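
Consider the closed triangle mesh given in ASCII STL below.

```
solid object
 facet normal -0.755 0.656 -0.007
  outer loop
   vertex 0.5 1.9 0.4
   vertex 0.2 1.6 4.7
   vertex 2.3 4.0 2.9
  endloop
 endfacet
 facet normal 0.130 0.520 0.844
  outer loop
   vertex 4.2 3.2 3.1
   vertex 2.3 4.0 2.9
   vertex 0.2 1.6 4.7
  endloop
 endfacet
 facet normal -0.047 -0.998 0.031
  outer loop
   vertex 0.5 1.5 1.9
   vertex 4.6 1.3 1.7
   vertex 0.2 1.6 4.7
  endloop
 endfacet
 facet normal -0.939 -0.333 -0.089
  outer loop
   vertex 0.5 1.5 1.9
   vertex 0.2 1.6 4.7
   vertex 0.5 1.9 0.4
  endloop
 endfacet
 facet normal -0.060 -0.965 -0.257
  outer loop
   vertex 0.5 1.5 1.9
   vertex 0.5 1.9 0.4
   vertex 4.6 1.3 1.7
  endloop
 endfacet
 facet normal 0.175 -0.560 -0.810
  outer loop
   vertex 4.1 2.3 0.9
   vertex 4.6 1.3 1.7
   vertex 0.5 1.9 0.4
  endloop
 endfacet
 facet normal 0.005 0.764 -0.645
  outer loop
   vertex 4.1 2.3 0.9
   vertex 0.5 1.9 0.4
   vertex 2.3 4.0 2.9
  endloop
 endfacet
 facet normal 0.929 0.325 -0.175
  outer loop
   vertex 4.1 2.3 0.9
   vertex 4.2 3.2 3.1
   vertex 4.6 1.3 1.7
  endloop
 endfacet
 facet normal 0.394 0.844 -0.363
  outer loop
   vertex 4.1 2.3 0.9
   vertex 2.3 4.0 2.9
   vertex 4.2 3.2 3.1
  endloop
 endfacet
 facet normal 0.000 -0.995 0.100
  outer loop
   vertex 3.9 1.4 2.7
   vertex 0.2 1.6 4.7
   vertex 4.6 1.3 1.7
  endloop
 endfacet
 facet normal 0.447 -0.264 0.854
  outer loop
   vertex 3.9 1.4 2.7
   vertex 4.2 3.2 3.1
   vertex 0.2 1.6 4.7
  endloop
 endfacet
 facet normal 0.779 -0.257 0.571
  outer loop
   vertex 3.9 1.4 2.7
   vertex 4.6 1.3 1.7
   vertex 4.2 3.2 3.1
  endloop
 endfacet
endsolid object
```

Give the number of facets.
12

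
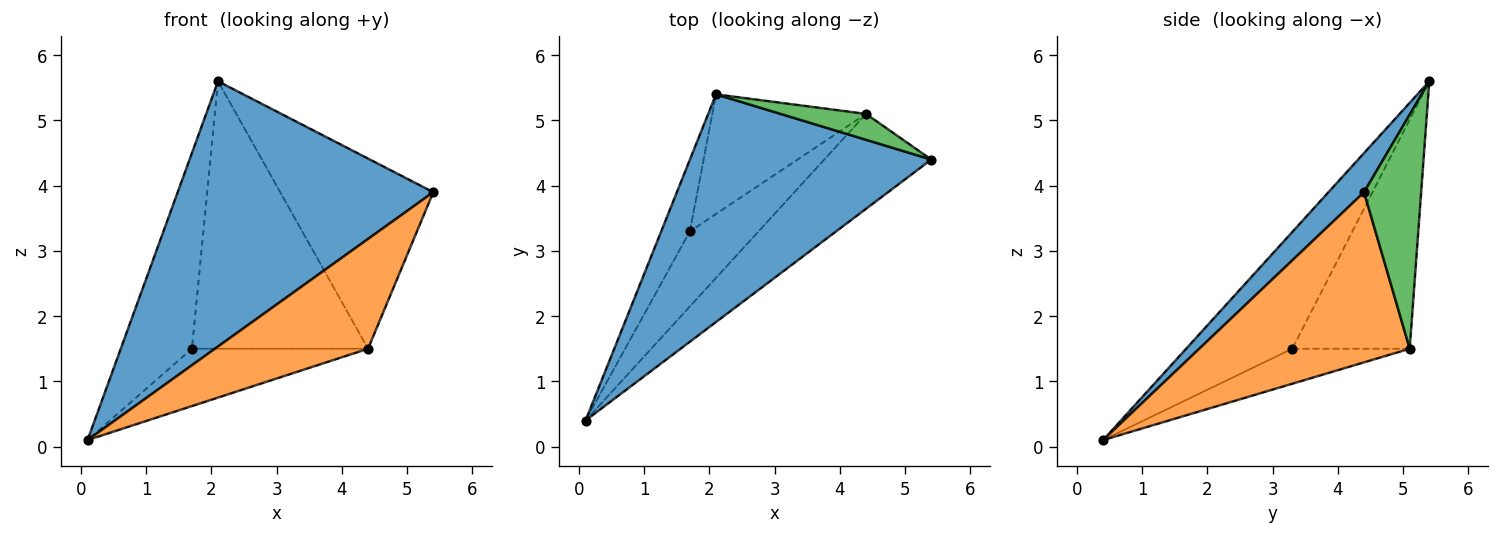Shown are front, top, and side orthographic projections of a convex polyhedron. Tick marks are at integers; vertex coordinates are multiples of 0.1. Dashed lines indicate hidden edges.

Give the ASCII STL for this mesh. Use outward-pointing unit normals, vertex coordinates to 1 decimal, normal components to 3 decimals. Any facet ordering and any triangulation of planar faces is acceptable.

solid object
 facet normal 0.105 -0.755 0.648
  outer loop
   vertex 2.1 5.4 5.6
   vertex 0.1 0.4 0.1
   vertex 5.4 4.4 3.9
  endloop
 endfacet
 facet normal -0.814 0.546 -0.200
  outer loop
   vertex 1.7 3.3 1.5
   vertex 0.1 0.4 0.1
   vertex 2.1 5.4 5.6
  endloop
 endfacet
 facet normal 0.721 -0.524 -0.453
  outer loop
   vertex 4.4 5.1 1.5
   vertex 5.4 4.4 3.9
   vertex 0.1 0.4 0.1
  endloop
 endfacet
 facet normal -0.375 0.563 -0.737
  outer loop
   vertex 4.4 5.1 1.5
   vertex 0.1 0.4 0.1
   vertex 1.7 3.3 1.5
  endloop
 endfacet
 facet normal 0.347 0.929 0.127
  outer loop
   vertex 4.4 5.1 1.5
   vertex 2.1 5.4 5.6
   vertex 5.4 4.4 3.9
  endloop
 endfacet
 facet normal -0.520 0.780 -0.349
  outer loop
   vertex 4.4 5.1 1.5
   vertex 1.7 3.3 1.5
   vertex 2.1 5.4 5.6
  endloop
 endfacet
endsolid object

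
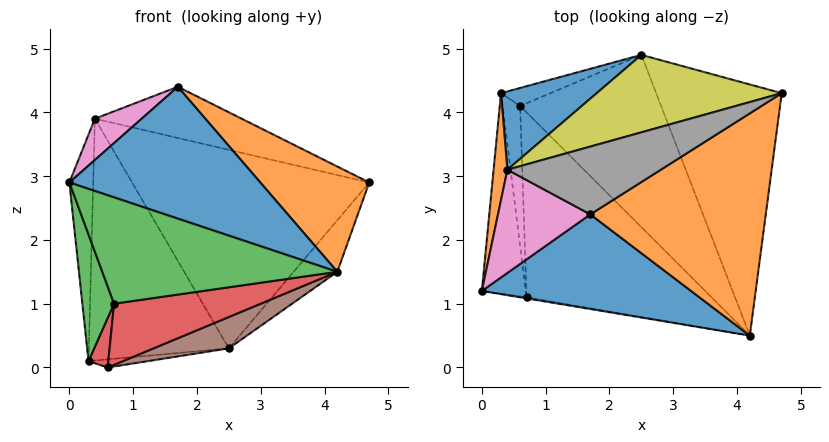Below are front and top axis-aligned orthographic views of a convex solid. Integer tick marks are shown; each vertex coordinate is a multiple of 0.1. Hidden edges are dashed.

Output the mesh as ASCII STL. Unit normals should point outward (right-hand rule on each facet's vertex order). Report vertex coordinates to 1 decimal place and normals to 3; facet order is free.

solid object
 facet normal 0.059 -0.811 0.582
  outer loop
   vertex 1.7 2.4 4.4
   vertex 0.0 1.2 2.9
   vertex 4.2 0.5 1.5
  endloop
 endfacet
 facet normal 0.586 -0.347 0.732
  outer loop
   vertex 1.7 2.4 4.4
   vertex 4.2 0.5 1.5
   vertex 4.7 4.3 2.9
  endloop
 endfacet
 facet normal -0.168 -0.986 -0.010
  outer loop
   vertex 0.7 1.1 1.0
   vertex 4.2 0.5 1.5
   vertex 0.0 1.2 2.9
  endloop
 endfacet
 facet normal 0.082 -0.313 -0.946
  outer loop
   vertex 0.7 1.1 1.0
   vertex 0.6 4.1 0.0
   vertex 4.2 0.5 1.5
  endloop
 endfacet
 facet normal 0.771 0.128 -0.623
  outer loop
   vertex 2.5 4.9 0.3
   vertex 4.7 4.3 2.9
   vertex 4.2 0.5 1.5
  endloop
 endfacet
 facet normal 0.225 -0.175 -0.959
  outer loop
   vertex 2.5 4.9 0.3
   vertex 4.2 0.5 1.5
   vertex 0.6 4.1 0.0
  endloop
 endfacet
 facet normal -0.487 -0.324 0.811
  outer loop
   vertex 0.4 3.1 3.9
   vertex 0.0 1.2 2.9
   vertex 1.7 2.4 4.4
  endloop
 endfacet
 facet normal 0.017 0.602 0.798
  outer loop
   vertex 0.4 3.1 3.9
   vertex 1.7 2.4 4.4
   vertex 4.7 4.3 2.9
  endloop
 endfacet
 facet normal -0.173 0.918 0.358
  outer loop
   vertex 0.4 3.1 3.9
   vertex 4.7 4.3 2.9
   vertex 2.5 4.9 0.3
  endloop
 endfacet
 facet normal -0.029 0.411 -0.911
  outer loop
   vertex 0.3 4.3 0.1
   vertex 2.5 4.9 0.3
   vertex 0.6 4.1 0.0
  endloop
 endfacet
 facet normal -0.276 0.914 0.296
  outer loop
   vertex 0.3 4.3 0.1
   vertex 0.4 3.1 3.9
   vertex 2.5 4.9 0.3
  endloop
 endfacet
 facet normal -0.983 0.166 0.078
  outer loop
   vertex 0.3 4.3 0.1
   vertex 0.0 1.2 2.9
   vertex 0.4 3.1 3.9
  endloop
 endfacet
 facet normal -0.921 -0.208 -0.329
  outer loop
   vertex 0.3 4.3 0.1
   vertex 0.7 1.1 1.0
   vertex 0.0 1.2 2.9
  endloop
 endfacet
 facet normal -0.472 -0.293 -0.831
  outer loop
   vertex 0.3 4.3 0.1
   vertex 0.6 4.1 0.0
   vertex 0.7 1.1 1.0
  endloop
 endfacet
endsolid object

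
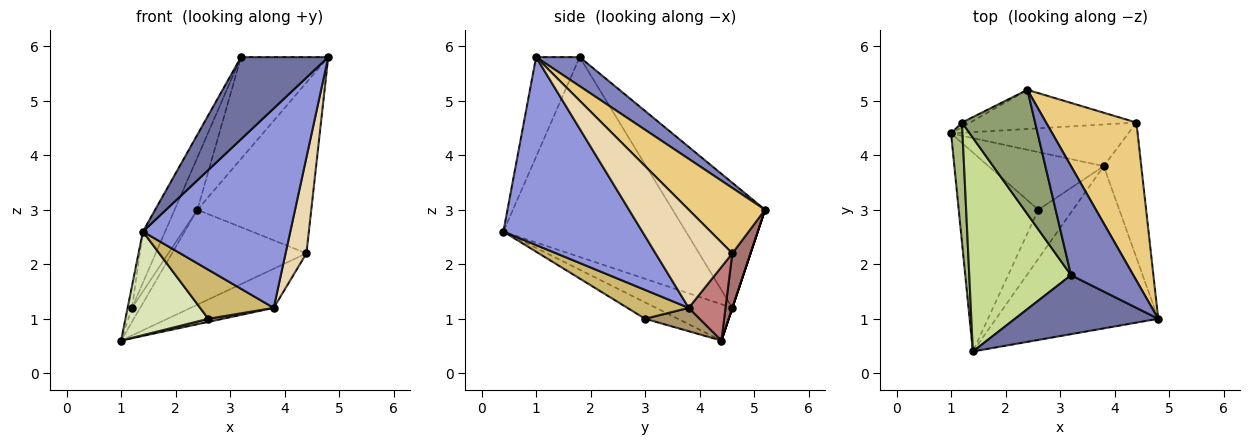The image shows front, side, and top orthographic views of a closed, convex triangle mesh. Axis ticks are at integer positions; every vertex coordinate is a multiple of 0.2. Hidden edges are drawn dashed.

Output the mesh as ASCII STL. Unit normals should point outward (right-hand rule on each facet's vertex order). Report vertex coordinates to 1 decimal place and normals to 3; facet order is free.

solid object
 facet normal -0.376 -0.752 0.541
  outer loop
   vertex 3.2 1.8 5.8
   vertex 1.4 0.4 2.6
   vertex 4.8 1.0 5.8
  endloop
 endfacet
 facet normal 0.323 0.646 0.692
  outer loop
   vertex 2.4 5.2 3.0
   vertex 3.2 1.8 5.8
   vertex 4.8 1.0 5.8
  endloop
 endfacet
 facet normal 0.590 -0.626 -0.509
  outer loop
   vertex 3.8 3.8 1.2
   vertex 4.8 1.0 5.8
   vertex 1.4 0.4 2.6
  endloop
 endfacet
 facet normal 0.000 0.949 -0.316
  outer loop
   vertex 1.2 4.6 1.2
   vertex 2.4 5.2 3.0
   vertex 1.0 4.4 0.6
  endloop
 endfacet
 facet normal -0.844 0.208 0.494
  outer loop
   vertex 1.2 4.6 1.2
   vertex 3.2 1.8 5.8
   vertex 2.4 5.2 3.0
  endloop
 endfacet
 facet normal -0.953 0.054 0.299
  outer loop
   vertex 1.2 4.6 1.2
   vertex 1.0 4.4 0.6
   vertex 1.4 0.4 2.6
  endloop
 endfacet
 facet normal -0.886 0.108 0.451
  outer loop
   vertex 1.2 4.6 1.2
   vertex 1.4 0.4 2.6
   vertex 3.2 1.8 5.8
  endloop
 endfacet
 facet normal -0.179 -0.454 -0.873
  outer loop
   vertex 2.6 3.0 1.0
   vertex 1.4 0.4 2.6
   vertex 1.0 4.4 0.6
  endloop
 endfacet
 facet normal 0.198 -0.053 -0.979
  outer loop
   vertex 2.6 3.0 1.0
   vertex 1.0 4.4 0.6
   vertex 3.8 3.8 1.2
  endloop
 endfacet
 facet normal 0.508 -0.609 -0.609
  outer loop
   vertex 2.6 3.0 1.0
   vertex 3.8 3.8 1.2
   vertex 1.4 0.4 2.6
  endloop
 endfacet
 facet normal 0.441 0.659 0.610
  outer loop
   vertex 4.4 4.6 2.2
   vertex 2.4 5.2 3.0
   vertex 4.8 1.0 5.8
  endloop
 endfacet
 facet normal 0.905 -0.246 -0.346
  outer loop
   vertex 4.4 4.6 2.2
   vertex 4.8 1.0 5.8
   vertex 3.8 3.8 1.2
  endloop
 endfacet
 facet normal 0.124 0.917 -0.378
  outer loop
   vertex 4.4 4.6 2.2
   vertex 1.0 4.4 0.6
   vertex 2.4 5.2 3.0
  endloop
 endfacet
 facet normal 0.290 0.655 -0.698
  outer loop
   vertex 4.4 4.6 2.2
   vertex 3.8 3.8 1.2
   vertex 1.0 4.4 0.6
  endloop
 endfacet
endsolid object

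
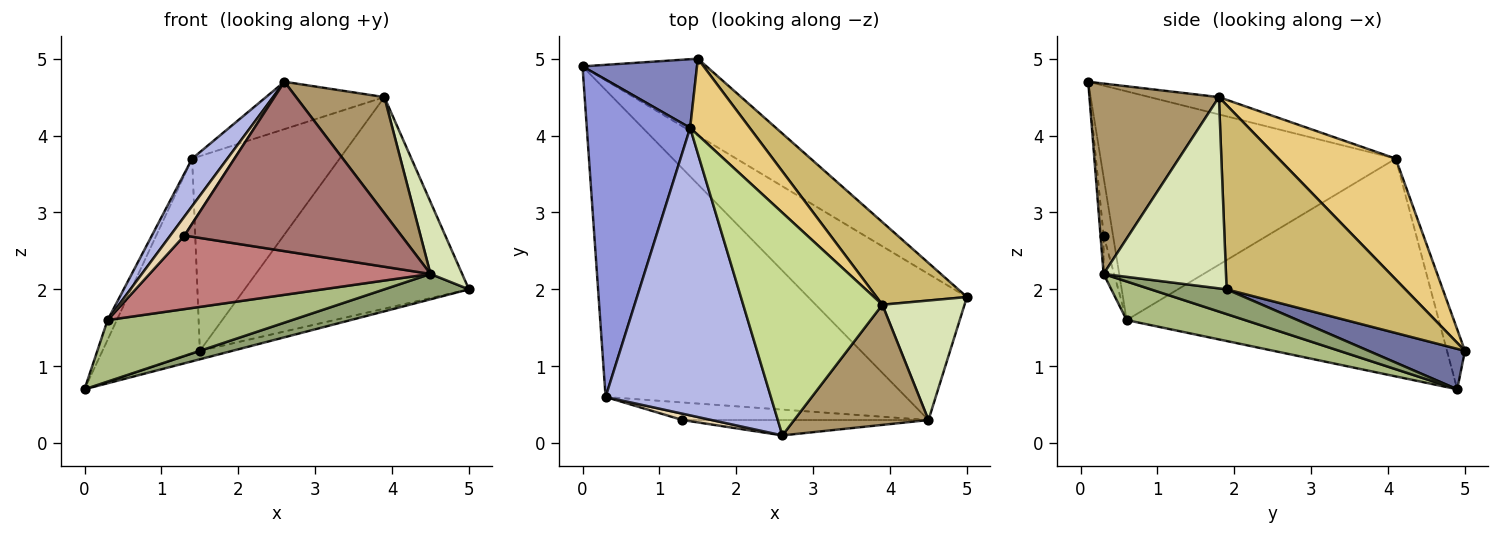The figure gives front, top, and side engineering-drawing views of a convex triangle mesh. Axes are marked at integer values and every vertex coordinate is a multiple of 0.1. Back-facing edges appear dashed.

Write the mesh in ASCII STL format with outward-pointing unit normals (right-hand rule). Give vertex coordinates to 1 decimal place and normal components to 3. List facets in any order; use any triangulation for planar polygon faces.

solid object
 facet normal 0.308 0.104 -0.946
  outer loop
   vertex 1.5 5.0 1.2
   vertex 5.0 1.9 2.0
   vertex 0.0 4.9 0.7
  endloop
 endfacet
 facet normal -0.171 0.929 0.328
  outer loop
   vertex 1.4 4.1 3.7
   vertex 1.5 5.0 1.2
   vertex 0.0 4.9 0.7
  endloop
 endfacet
 facet normal -0.903 0.027 0.429
  outer loop
   vertex 1.4 4.1 3.7
   vertex 0.0 4.9 0.7
   vertex 0.3 0.6 1.6
  endloop
 endfacet
 facet normal -0.807 -0.096 0.583
  outer loop
   vertex 1.4 4.1 3.7
   vertex 0.3 0.6 1.6
   vertex 2.6 0.1 4.7
  endloop
 endfacet
 facet normal 0.152 -0.169 -0.974
  outer loop
   vertex 4.5 0.3 2.2
   vertex 0.0 4.9 0.7
   vertex 5.0 1.9 2.0
  endloop
 endfacet
 facet normal 0.125 -0.195 -0.973
  outer loop
   vertex 4.5 0.3 2.2
   vertex 0.3 0.6 1.6
   vertex 0.0 4.9 0.7
  endloop
 endfacet
 facet normal -0.121 0.207 0.971
  outer loop
   vertex 3.9 1.8 4.5
   vertex 1.4 4.1 3.7
   vertex 2.6 0.1 4.7
  endloop
 endfacet
 facet normal 0.894 -0.231 0.384
  outer loop
   vertex 3.9 1.8 4.5
   vertex 4.5 0.3 2.2
   vertex 5.0 1.9 2.0
  endloop
 endfacet
 facet normal 0.714 -0.487 0.504
  outer loop
   vertex 3.9 1.8 4.5
   vertex 2.6 0.1 4.7
   vertex 4.5 0.3 2.2
  endloop
 endfacet
 facet normal 0.596 0.748 0.292
  outer loop
   vertex 3.9 1.8 4.5
   vertex 5.0 1.9 2.0
   vertex 1.5 5.0 1.2
  endloop
 endfacet
 facet normal 0.595 0.748 0.293
  outer loop
   vertex 3.9 1.8 4.5
   vertex 1.5 5.0 1.2
   vertex 1.4 4.1 3.7
  endloop
 endfacet
 facet normal -0.535 -0.802 0.267
  outer loop
   vertex 1.3 0.3 2.7
   vertex 2.6 0.1 4.7
   vertex 0.3 0.6 1.6
  endloop
 endfacet
 facet normal -0.014 -0.996 -0.090
  outer loop
   vertex 1.3 0.3 2.7
   vertex 4.5 0.3 2.2
   vertex 2.6 0.1 4.7
  endloop
 endfacet
 facet normal -0.036 -0.972 -0.232
  outer loop
   vertex 1.3 0.3 2.7
   vertex 0.3 0.6 1.6
   vertex 4.5 0.3 2.2
  endloop
 endfacet
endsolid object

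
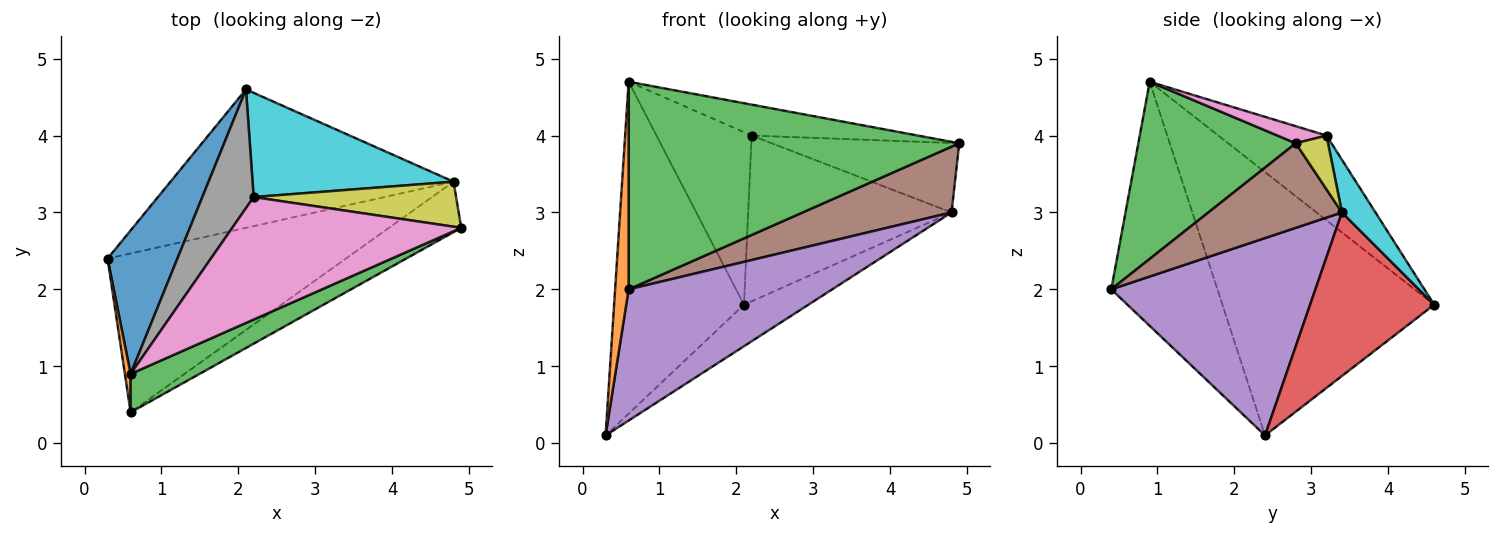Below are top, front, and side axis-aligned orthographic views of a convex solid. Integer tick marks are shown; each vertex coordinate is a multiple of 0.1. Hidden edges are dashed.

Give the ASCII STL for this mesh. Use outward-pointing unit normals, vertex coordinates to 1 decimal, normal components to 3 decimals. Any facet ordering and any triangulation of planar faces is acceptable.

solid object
 facet normal -0.831 0.510 0.221
  outer loop
   vertex 0.6 0.9 4.7
   vertex 2.1 4.6 1.8
   vertex 0.3 2.4 0.1
  endloop
 endfacet
 facet normal -0.992 -0.126 0.023
  outer loop
   vertex 0.6 0.4 2.0
   vertex 0.6 0.9 4.7
   vertex 0.3 2.4 0.1
  endloop
 endfacet
 facet normal 0.424 -0.890 0.165
  outer loop
   vertex 0.6 0.4 2.0
   vertex 4.9 2.8 3.9
   vertex 0.6 0.9 4.7
  endloop
 endfacet
 facet normal 0.484 0.251 -0.838
  outer loop
   vertex 4.8 3.4 3.0
   vertex 0.3 2.4 0.1
   vertex 2.1 4.6 1.8
  endloop
 endfacet
 facet normal 0.538 -0.537 -0.650
  outer loop
   vertex 4.8 3.4 3.0
   vertex 0.6 0.4 2.0
   vertex 0.3 2.4 0.1
  endloop
 endfacet
 facet normal 0.580 -0.647 -0.496
  outer loop
   vertex 4.8 3.4 3.0
   vertex 4.9 2.8 3.9
   vertex 0.6 0.4 2.0
  endloop
 endfacet
 facet normal 0.072 0.244 0.967
  outer loop
   vertex 2.2 3.2 4.0
   vertex 0.6 0.9 4.7
   vertex 4.9 2.8 3.9
  endloop
 endfacet
 facet normal -0.683 0.601 0.414
  outer loop
   vertex 2.2 3.2 4.0
   vertex 2.1 4.6 1.8
   vertex 0.6 0.9 4.7
  endloop
 endfacet
 facet normal 0.143 0.831 0.538
  outer loop
   vertex 2.2 3.2 4.0
   vertex 4.9 2.8 3.9
   vertex 4.8 3.4 3.0
  endloop
 endfacet
 facet normal 0.138 0.838 0.527
  outer loop
   vertex 2.2 3.2 4.0
   vertex 4.8 3.4 3.0
   vertex 2.1 4.6 1.8
  endloop
 endfacet
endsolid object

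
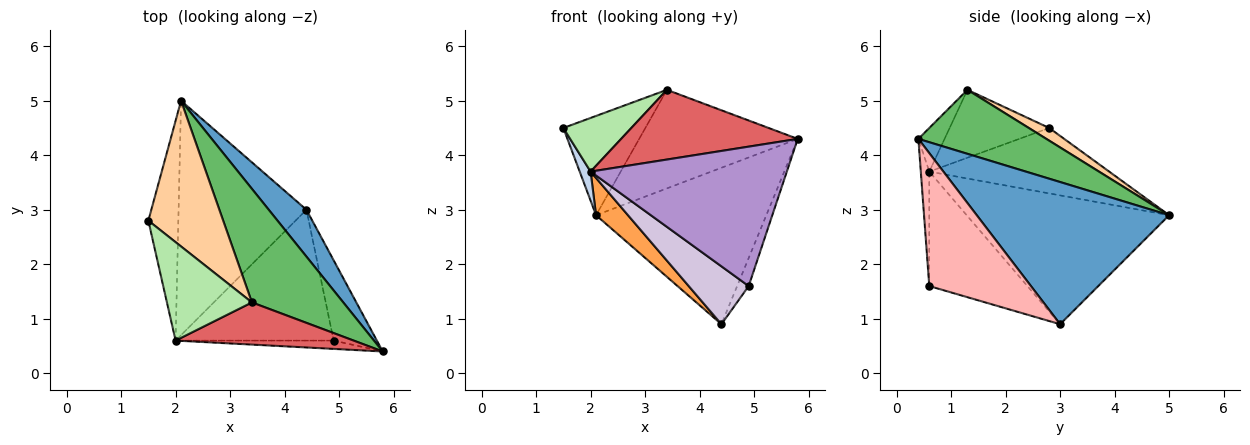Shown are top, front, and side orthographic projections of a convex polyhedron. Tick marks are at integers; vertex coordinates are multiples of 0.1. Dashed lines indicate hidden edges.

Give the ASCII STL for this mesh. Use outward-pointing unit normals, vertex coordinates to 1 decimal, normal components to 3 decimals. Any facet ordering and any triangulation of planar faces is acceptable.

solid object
 facet normal 0.735 0.650 0.195
  outer loop
   vertex 4.4 3.0 0.9
   vertex 2.1 5.0 2.9
   vertex 5.8 0.4 4.3
  endloop
 endfacet
 facet normal -0.908 -0.055 -0.416
  outer loop
   vertex 2.0 0.6 3.7
   vertex 1.5 2.8 4.5
   vertex 2.1 5.0 2.9
  endloop
 endfacet
 facet normal -0.705 -0.111 -0.700
  outer loop
   vertex 2.0 0.6 3.7
   vertex 2.1 5.0 2.9
   vertex 4.4 3.0 0.9
  endloop
 endfacet
 facet normal 0.139 0.558 0.819
  outer loop
   vertex 3.4 1.3 5.2
   vertex 2.1 5.0 2.9
   vertex 1.5 2.8 4.5
  endloop
 endfacet
 facet normal 0.468 0.579 0.668
  outer loop
   vertex 3.4 1.3 5.2
   vertex 5.8 0.4 4.3
   vertex 2.1 5.0 2.9
  endloop
 endfacet
 facet normal -0.574 -0.392 0.719
  outer loop
   vertex 3.4 1.3 5.2
   vertex 1.5 2.8 4.5
   vertex 2.0 0.6 3.7
  endloop
 endfacet
 facet normal -0.126 -0.849 0.513
  outer loop
   vertex 3.4 1.3 5.2
   vertex 2.0 0.6 3.7
   vertex 5.8 0.4 4.3
  endloop
 endfacet
 facet normal 0.946 0.107 -0.307
  outer loop
   vertex 4.9 0.6 1.6
   vertex 4.4 3.0 0.9
   vertex 5.8 0.4 4.3
  endloop
 endfacet
 facet normal -0.043 -0.997 -0.060
  outer loop
   vertex 4.9 0.6 1.6
   vertex 5.8 0.4 4.3
   vertex 2.0 0.6 3.7
  endloop
 endfacet
 facet normal -0.552 -0.337 -0.762
  outer loop
   vertex 4.9 0.6 1.6
   vertex 2.0 0.6 3.7
   vertex 4.4 3.0 0.9
  endloop
 endfacet
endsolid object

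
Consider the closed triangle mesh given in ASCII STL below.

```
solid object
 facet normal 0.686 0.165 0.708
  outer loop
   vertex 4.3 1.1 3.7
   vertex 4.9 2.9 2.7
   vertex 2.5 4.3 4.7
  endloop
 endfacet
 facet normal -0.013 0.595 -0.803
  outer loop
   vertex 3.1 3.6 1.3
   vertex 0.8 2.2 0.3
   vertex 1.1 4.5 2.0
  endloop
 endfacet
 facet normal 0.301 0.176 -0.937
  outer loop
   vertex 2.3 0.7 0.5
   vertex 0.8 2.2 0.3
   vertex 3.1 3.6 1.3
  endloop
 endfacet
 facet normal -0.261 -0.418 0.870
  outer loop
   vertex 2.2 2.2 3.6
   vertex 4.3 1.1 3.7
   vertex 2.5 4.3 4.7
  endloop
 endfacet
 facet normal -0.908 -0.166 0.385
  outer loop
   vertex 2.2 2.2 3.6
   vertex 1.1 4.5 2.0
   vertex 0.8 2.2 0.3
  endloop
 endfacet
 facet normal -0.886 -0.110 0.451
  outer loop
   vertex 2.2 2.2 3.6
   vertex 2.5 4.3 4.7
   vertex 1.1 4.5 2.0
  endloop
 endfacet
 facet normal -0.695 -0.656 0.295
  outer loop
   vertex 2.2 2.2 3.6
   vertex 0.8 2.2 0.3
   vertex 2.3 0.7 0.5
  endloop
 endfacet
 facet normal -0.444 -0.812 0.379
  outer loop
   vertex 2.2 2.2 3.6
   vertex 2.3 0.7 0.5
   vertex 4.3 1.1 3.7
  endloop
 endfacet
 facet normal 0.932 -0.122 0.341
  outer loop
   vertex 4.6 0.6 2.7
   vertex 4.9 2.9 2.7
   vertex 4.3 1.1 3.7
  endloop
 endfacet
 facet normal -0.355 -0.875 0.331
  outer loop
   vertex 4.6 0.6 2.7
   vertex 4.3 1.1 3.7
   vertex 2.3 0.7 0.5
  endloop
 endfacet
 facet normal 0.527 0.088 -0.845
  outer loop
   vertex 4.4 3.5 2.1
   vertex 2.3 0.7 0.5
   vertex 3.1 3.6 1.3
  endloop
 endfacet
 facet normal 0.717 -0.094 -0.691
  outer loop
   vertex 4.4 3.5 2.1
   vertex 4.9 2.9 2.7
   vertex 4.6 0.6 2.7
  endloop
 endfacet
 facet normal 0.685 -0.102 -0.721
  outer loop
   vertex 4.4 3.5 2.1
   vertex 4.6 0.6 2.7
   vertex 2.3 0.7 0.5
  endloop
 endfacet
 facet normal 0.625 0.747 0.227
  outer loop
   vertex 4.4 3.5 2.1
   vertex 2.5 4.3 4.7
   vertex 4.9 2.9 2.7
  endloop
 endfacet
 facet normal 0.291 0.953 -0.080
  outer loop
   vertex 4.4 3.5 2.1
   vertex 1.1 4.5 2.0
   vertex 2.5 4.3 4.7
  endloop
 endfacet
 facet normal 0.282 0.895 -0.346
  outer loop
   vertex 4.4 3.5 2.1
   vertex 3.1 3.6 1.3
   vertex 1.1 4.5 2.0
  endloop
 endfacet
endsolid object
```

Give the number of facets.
16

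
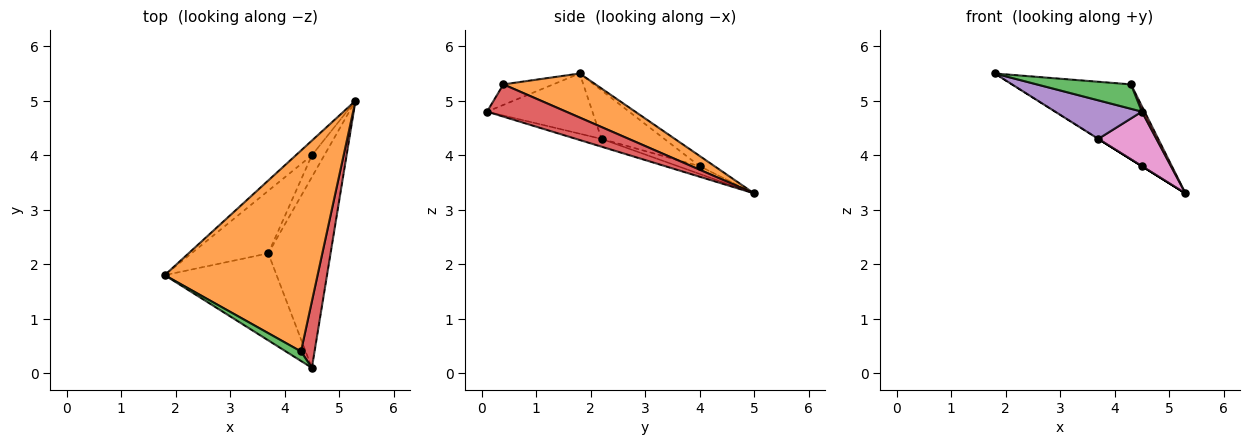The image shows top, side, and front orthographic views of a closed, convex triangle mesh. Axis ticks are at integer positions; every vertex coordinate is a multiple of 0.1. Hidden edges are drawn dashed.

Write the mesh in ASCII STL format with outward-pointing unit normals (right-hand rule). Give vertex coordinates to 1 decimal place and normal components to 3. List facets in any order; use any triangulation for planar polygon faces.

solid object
 facet normal -0.538 0.009 -0.843
  outer loop
   vertex 4.5 4.0 3.8
   vertex 1.8 1.8 5.5
   vertex 5.3 5.0 3.3
  endloop
 endfacet
 facet normal 0.261 0.337 0.905
  outer loop
   vertex 4.3 0.4 5.3
   vertex 5.3 5.0 3.3
   vertex 1.8 1.8 5.5
  endloop
 endfacet
 facet normal -0.442 -0.836 0.325
  outer loop
   vertex 4.3 0.4 5.3
   vertex 1.8 1.8 5.5
   vertex 4.5 0.1 4.8
  endloop
 endfacet
 facet normal 0.921 -0.032 0.388
  outer loop
   vertex 4.3 0.4 5.3
   vertex 4.5 0.1 4.8
   vertex 5.3 5.0 3.3
  endloop
 endfacet
 facet normal -0.442 -0.364 -0.820
  outer loop
   vertex 3.7 2.2 4.3
   vertex 4.5 0.1 4.8
   vertex 1.8 1.8 5.5
  endloop
 endfacet
 facet normal -0.534 0.003 -0.845
  outer loop
   vertex 3.7 2.2 4.3
   vertex 1.8 1.8 5.5
   vertex 4.5 4.0 3.8
  endloop
 endfacet
 facet normal -0.119 -0.273 -0.955
  outer loop
   vertex 3.7 2.2 4.3
   vertex 5.3 5.0 3.3
   vertex 4.5 0.1 4.8
  endloop
 endfacet
 facet normal -0.530 0.000 -0.848
  outer loop
   vertex 3.7 2.2 4.3
   vertex 4.5 4.0 3.8
   vertex 5.3 5.0 3.3
  endloop
 endfacet
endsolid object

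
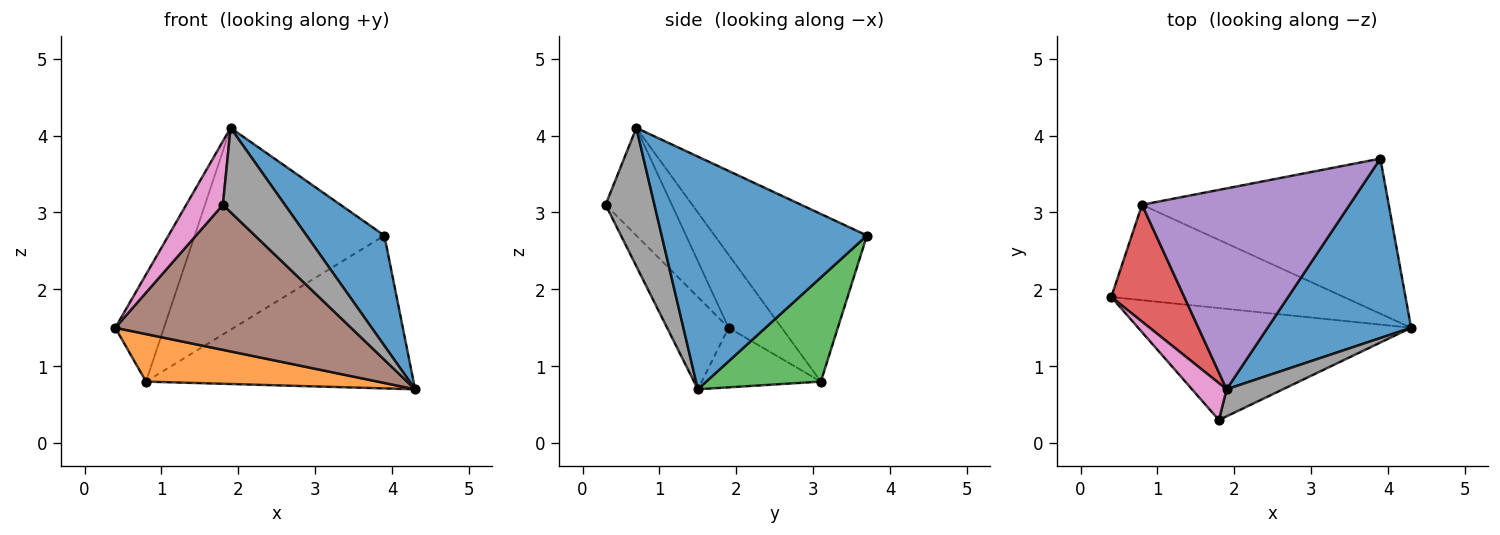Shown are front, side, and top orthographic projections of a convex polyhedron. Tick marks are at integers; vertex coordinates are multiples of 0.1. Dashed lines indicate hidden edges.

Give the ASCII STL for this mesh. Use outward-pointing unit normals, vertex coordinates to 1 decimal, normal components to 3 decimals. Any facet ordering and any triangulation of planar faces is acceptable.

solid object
 facet normal 0.810 -0.307 0.500
  outer loop
   vertex 1.9 0.7 4.1
   vertex 4.3 1.5 0.7
   vertex 3.9 3.7 2.7
  endloop
 endfacet
 facet normal -0.224 -0.434 -0.873
  outer loop
   vertex 0.8 3.1 0.8
   vertex 4.3 1.5 0.7
   vertex 0.4 1.9 1.5
  endloop
 endfacet
 facet normal 0.288 0.672 -0.682
  outer loop
   vertex 0.8 3.1 0.8
   vertex 3.9 3.7 2.7
   vertex 4.3 1.5 0.7
  endloop
 endfacet
 facet normal -0.593 0.544 0.593
  outer loop
   vertex 0.8 3.1 0.8
   vertex 0.4 1.9 1.5
   vertex 1.9 0.7 4.1
  endloop
 endfacet
 facet normal -0.495 0.616 0.613
  outer loop
   vertex 0.8 3.1 0.8
   vertex 1.9 0.7 4.1
   vertex 3.9 3.7 2.7
  endloop
 endfacet
 facet normal -0.202 -0.775 -0.598
  outer loop
   vertex 1.8 0.3 3.1
   vertex 0.4 1.9 1.5
   vertex 4.3 1.5 0.7
  endloop
 endfacet
 facet normal -0.842 -0.466 0.271
  outer loop
   vertex 1.8 0.3 3.1
   vertex 1.9 0.7 4.1
   vertex 0.4 1.9 1.5
  endloop
 endfacet
 facet normal 0.600 -0.761 0.245
  outer loop
   vertex 1.8 0.3 3.1
   vertex 4.3 1.5 0.7
   vertex 1.9 0.7 4.1
  endloop
 endfacet
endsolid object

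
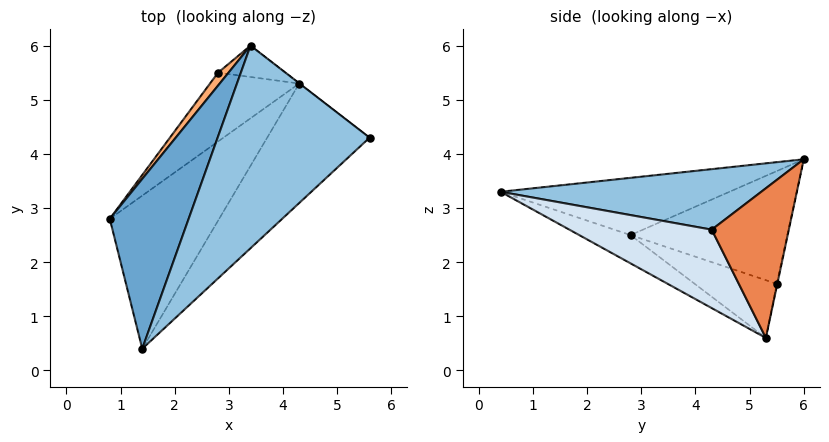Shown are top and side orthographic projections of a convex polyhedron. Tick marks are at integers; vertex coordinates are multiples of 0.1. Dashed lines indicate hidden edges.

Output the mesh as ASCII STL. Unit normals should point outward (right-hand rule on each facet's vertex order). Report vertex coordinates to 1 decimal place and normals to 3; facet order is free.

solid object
 facet normal -0.583 0.122 0.803
  outer loop
   vertex 3.4 6.0 3.9
   vertex 0.8 2.8 2.5
   vertex 1.4 0.4 3.3
  endloop
 endfacet
 facet normal 0.360 -0.226 0.905
  outer loop
   vertex 3.4 6.0 3.9
   vertex 1.4 0.4 3.3
   vertex 5.6 4.3 2.6
  endloop
 endfacet
 facet normal -0.234 -0.360 -0.903
  outer loop
   vertex 4.3 5.3 0.6
   vertex 1.4 0.4 3.3
   vertex 0.8 2.8 2.5
  endloop
 endfacet
 facet normal 0.475 -0.623 -0.621
  outer loop
   vertex 4.3 5.3 0.6
   vertex 5.6 4.3 2.6
   vertex 1.4 0.4 3.3
  endloop
 endfacet
 facet normal 0.611 0.792 -0.001
  outer loop
   vertex 4.3 5.3 0.6
   vertex 3.4 6.0 3.9
   vertex 5.6 4.3 2.6
  endloop
 endfacet
 facet normal -0.790 0.609 0.073
  outer loop
   vertex 2.8 5.5 1.6
   vertex 0.8 2.8 2.5
   vertex 3.4 6.0 3.9
  endloop
 endfacet
 facet normal -0.539 0.122 -0.833
  outer loop
   vertex 2.8 5.5 1.6
   vertex 4.3 5.3 0.6
   vertex 0.8 2.8 2.5
  endloop
 endfacet
 facet normal -0.010 0.978 -0.210
  outer loop
   vertex 2.8 5.5 1.6
   vertex 3.4 6.0 3.9
   vertex 4.3 5.3 0.6
  endloop
 endfacet
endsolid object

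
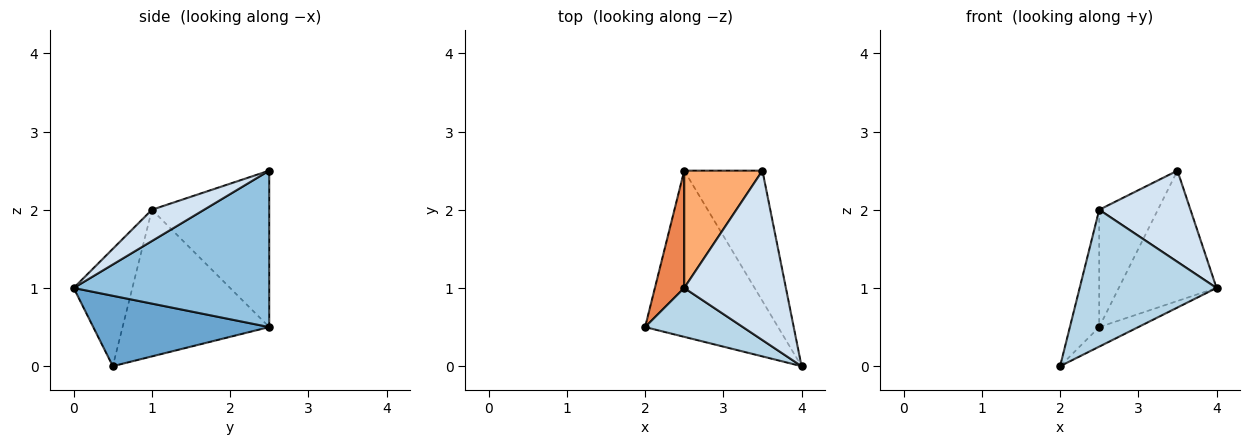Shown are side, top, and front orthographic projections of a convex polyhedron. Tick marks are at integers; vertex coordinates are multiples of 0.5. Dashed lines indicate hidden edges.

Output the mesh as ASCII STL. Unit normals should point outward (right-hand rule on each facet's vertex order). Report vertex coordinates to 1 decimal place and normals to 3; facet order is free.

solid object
 facet normal 0.465 0.103 -0.879
  outer loop
   vertex 2.5 2.5 0.5
   vertex 4.0 0.0 1.0
   vertex 2.0 0.5 0.0
  endloop
 endfacet
 facet normal 0.816 0.408 -0.408
  outer loop
   vertex 2.5 2.5 0.5
   vertex 3.5 2.5 2.5
   vertex 4.0 0.0 1.0
  endloop
 endfacet
 facet normal -0.374 -0.873 0.312
  outer loop
   vertex 2.5 1.0 2.0
   vertex 2.0 0.5 0.0
   vertex 4.0 0.0 1.0
  endloop
 endfacet
 facet normal 0.261 -0.458 0.850
  outer loop
   vertex 2.5 1.0 2.0
   vertex 4.0 0.0 1.0
   vertex 3.5 2.5 2.5
  endloop
 endfacet
 facet normal -0.962 0.192 0.192
  outer loop
   vertex 2.5 1.0 2.0
   vertex 2.5 2.5 0.5
   vertex 2.0 0.5 0.0
  endloop
 endfacet
 facet normal -0.816 0.408 0.408
  outer loop
   vertex 2.5 1.0 2.0
   vertex 3.5 2.5 2.5
   vertex 2.5 2.5 0.5
  endloop
 endfacet
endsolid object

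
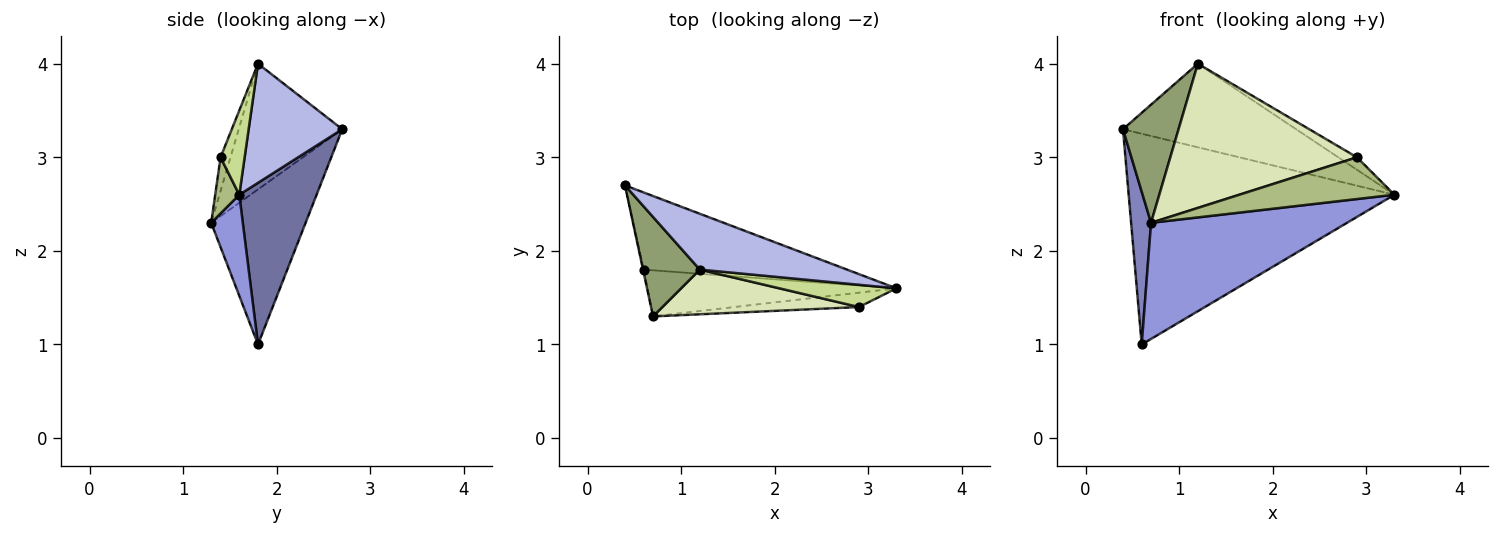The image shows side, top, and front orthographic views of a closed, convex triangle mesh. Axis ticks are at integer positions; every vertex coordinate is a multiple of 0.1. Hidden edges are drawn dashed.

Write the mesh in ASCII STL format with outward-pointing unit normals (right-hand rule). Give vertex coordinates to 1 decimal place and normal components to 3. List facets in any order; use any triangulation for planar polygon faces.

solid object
 facet normal 0.264 0.906 -0.332
  outer loop
   vertex 0.6 1.8 1.0
   vertex 0.4 2.7 3.3
   vertex 3.3 1.6 2.6
  endloop
 endfacet
 facet normal -0.978 -0.207 -0.004
  outer loop
   vertex 0.6 1.8 1.0
   vertex 0.7 1.3 2.3
   vertex 0.4 2.7 3.3
  endloop
 endfacet
 facet normal 0.148 -0.919 -0.365
  outer loop
   vertex 0.6 1.8 1.0
   vertex 3.3 1.6 2.6
   vertex 0.7 1.3 2.3
  endloop
 endfacet
 facet normal 0.410 0.758 0.507
  outer loop
   vertex 1.2 1.8 4.0
   vertex 3.3 1.6 2.6
   vertex 0.4 2.7 3.3
  endloop
 endfacet
 facet normal -0.818 -0.440 0.370
  outer loop
   vertex 1.2 1.8 4.0
   vertex 0.4 2.7 3.3
   vertex 0.7 1.3 2.3
  endloop
 endfacet
 facet normal 0.145 -0.935 -0.323
  outer loop
   vertex 2.9 1.4 3.0
   vertex 0.7 1.3 2.3
   vertex 3.3 1.6 2.6
  endloop
 endfacet
 facet normal 0.532 0.414 0.739
  outer loop
   vertex 2.9 1.4 3.0
   vertex 3.3 1.6 2.6
   vertex 1.2 1.8 4.0
  endloop
 endfacet
 facet normal -0.051 -0.954 0.295
  outer loop
   vertex 2.9 1.4 3.0
   vertex 1.2 1.8 4.0
   vertex 0.7 1.3 2.3
  endloop
 endfacet
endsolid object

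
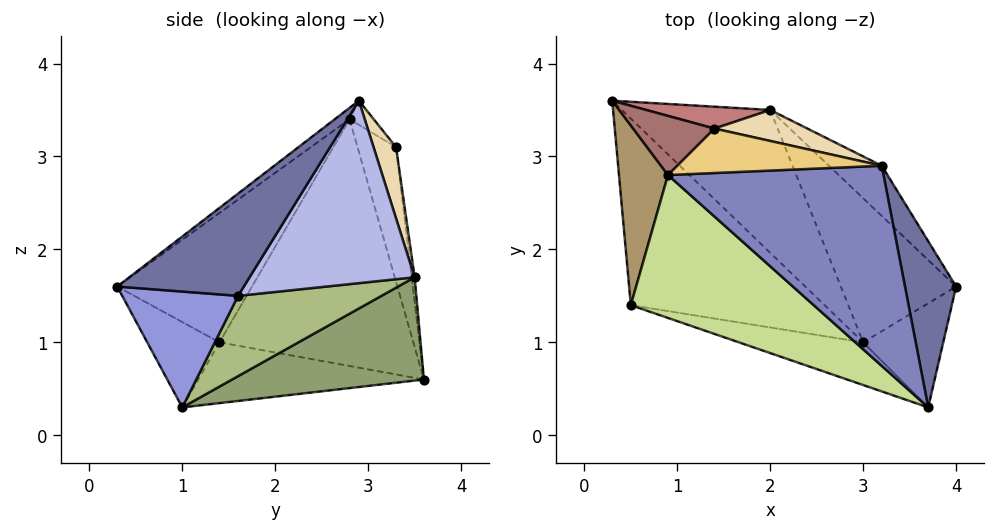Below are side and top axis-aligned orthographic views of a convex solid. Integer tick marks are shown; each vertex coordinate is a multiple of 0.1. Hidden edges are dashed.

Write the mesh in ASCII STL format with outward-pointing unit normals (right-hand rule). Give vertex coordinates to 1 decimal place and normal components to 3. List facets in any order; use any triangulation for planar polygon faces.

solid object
 facet normal 0.881 -0.170 0.441
  outer loop
   vertex 3.2 2.9 3.6
   vertex 3.7 0.3 1.6
   vertex 4.0 1.6 1.5
  endloop
 endfacet
 facet normal -0.042 -0.614 0.788
  outer loop
   vertex 0.9 2.8 3.4
   vertex 3.7 0.3 1.6
   vertex 3.2 2.9 3.6
  endloop
 endfacet
 facet normal 0.801 -0.227 -0.554
  outer loop
   vertex 3.0 1.0 0.3
   vertex 4.0 1.6 1.5
   vertex 3.7 0.3 1.6
  endloop
 endfacet
 facet normal 0.666 0.721 -0.193
  outer loop
   vertex 2.0 3.5 1.7
   vertex 3.2 2.9 3.6
   vertex 4.0 1.6 1.5
  endloop
 endfacet
 facet normal 0.471 0.567 -0.676
  outer loop
   vertex 2.0 3.5 1.7
   vertex 3.0 1.0 0.3
   vertex 0.3 3.6 0.6
  endloop
 endfacet
 facet normal 0.471 0.567 -0.676
  outer loop
   vertex 2.0 3.5 1.7
   vertex 4.0 1.6 1.5
   vertex 3.0 1.0 0.3
  endloop
 endfacet
 facet normal -0.363 -0.777 0.514
  outer loop
   vertex 0.5 1.4 1.0
   vertex 3.7 0.3 1.6
   vertex 0.9 2.8 3.4
  endloop
 endfacet
 facet normal -0.244 -0.903 -0.355
  outer loop
   vertex 0.5 1.4 1.0
   vertex 3.0 1.0 0.3
   vertex 3.7 0.3 1.6
  endloop
 endfacet
 facet normal -0.979 -0.054 0.195
  outer loop
   vertex 0.5 1.4 1.0
   vertex 0.9 2.8 3.4
   vertex 0.3 3.6 0.6
  endloop
 endfacet
 facet normal -0.293 -0.197 -0.936
  outer loop
   vertex 0.5 1.4 1.0
   vertex 0.3 3.6 0.6
   vertex 3.0 1.0 0.3
  endloop
 endfacet
 facet normal -0.096 0.581 0.809
  outer loop
   vertex 1.4 3.3 3.1
   vertex 0.9 2.8 3.4
   vertex 3.2 2.9 3.6
  endloop
 endfacet
 facet normal 0.158 0.966 0.206
  outer loop
   vertex 1.4 3.3 3.1
   vertex 3.2 2.9 3.6
   vertex 2.0 3.5 1.7
  endloop
 endfacet
 facet normal -0.557 0.759 0.336
  outer loop
   vertex 1.4 3.3 3.1
   vertex 0.3 3.6 0.6
   vertex 0.9 2.8 3.4
  endloop
 endfacet
 facet normal -0.026 0.991 0.130
  outer loop
   vertex 1.4 3.3 3.1
   vertex 2.0 3.5 1.7
   vertex 0.3 3.6 0.6
  endloop
 endfacet
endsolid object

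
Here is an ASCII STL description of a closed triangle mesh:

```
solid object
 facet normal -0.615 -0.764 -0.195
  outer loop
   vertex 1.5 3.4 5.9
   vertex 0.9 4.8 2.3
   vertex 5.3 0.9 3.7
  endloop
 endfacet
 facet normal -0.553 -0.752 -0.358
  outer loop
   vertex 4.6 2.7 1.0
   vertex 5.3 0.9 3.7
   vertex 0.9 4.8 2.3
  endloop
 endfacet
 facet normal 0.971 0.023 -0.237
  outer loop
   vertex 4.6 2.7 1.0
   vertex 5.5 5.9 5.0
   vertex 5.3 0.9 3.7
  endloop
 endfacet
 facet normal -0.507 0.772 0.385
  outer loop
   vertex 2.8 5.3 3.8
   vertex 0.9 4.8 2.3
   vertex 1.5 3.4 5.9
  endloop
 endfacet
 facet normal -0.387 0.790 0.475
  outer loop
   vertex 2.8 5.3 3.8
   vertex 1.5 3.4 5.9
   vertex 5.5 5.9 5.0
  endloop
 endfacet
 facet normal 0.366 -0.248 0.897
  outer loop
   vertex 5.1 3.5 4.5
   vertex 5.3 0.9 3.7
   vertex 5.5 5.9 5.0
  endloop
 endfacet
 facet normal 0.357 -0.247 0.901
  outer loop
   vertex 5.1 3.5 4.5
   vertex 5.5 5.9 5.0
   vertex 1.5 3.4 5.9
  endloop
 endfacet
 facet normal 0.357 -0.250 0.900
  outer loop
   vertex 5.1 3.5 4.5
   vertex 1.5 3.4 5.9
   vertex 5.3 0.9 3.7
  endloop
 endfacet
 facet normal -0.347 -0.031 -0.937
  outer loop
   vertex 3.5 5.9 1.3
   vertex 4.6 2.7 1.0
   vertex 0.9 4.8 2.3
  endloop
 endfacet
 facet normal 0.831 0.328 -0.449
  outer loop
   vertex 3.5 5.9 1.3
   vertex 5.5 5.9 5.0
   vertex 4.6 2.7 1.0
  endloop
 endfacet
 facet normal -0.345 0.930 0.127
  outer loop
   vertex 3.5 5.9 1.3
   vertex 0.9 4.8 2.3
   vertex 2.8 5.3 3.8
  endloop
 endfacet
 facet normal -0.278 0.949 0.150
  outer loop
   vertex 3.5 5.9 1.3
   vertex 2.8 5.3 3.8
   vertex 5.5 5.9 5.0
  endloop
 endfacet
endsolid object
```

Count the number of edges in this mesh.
18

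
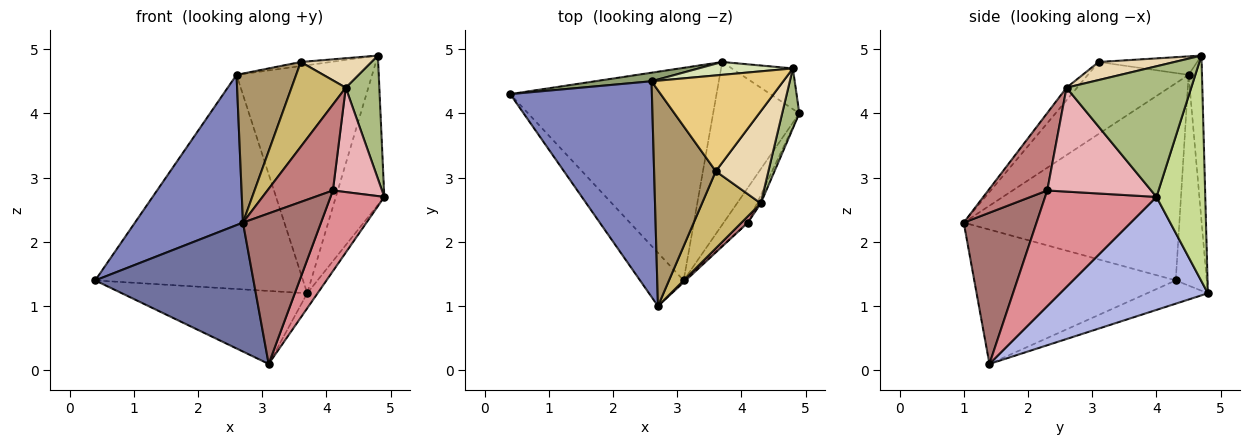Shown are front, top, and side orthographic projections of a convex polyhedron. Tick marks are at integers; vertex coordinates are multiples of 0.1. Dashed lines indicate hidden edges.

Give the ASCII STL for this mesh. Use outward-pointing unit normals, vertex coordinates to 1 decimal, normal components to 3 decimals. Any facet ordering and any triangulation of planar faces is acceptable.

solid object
 facet normal -0.762 -0.599 -0.247
  outer loop
   vertex 3.1 1.4 0.1
   vertex 2.7 1.0 2.3
   vertex 0.4 4.3 1.4
  endloop
 endfacet
 facet normal -0.752 -0.377 0.541
  outer loop
   vertex 2.6 4.5 4.6
   vertex 0.4 4.3 1.4
   vertex 2.7 1.0 2.3
  endloop
 endfacet
 facet normal -0.106 0.323 -0.940
  outer loop
   vertex 3.7 4.8 1.2
   vertex 3.1 1.4 0.1
   vertex 0.4 4.3 1.4
  endloop
 endfacet
 facet normal 0.794 0.056 -0.605
  outer loop
   vertex 3.7 4.8 1.2
   vertex 4.9 4.0 2.7
   vertex 3.1 1.4 0.1
  endloop
 endfacet
 facet normal -0.147 0.988 0.040
  outer loop
   vertex 3.7 4.8 1.2
   vertex 0.4 4.3 1.4
   vertex 2.6 4.5 4.6
  endloop
 endfacet
 facet normal 0.958 -0.258 0.126
  outer loop
   vertex 4.8 4.7 4.9
   vertex 4.3 2.6 4.4
   vertex 4.9 4.0 2.7
  endloop
 endfacet
 facet normal 0.697 0.692 -0.188
  outer loop
   vertex 4.8 4.7 4.9
   vertex 4.9 4.0 2.7
   vertex 3.7 4.8 1.2
  endloop
 endfacet
 facet normal -0.098 0.994 0.056
  outer loop
   vertex 4.8 4.7 4.9
   vertex 3.7 4.8 1.2
   vertex 2.6 4.5 4.6
  endloop
 endfacet
 facet normal -0.693 -0.410 0.594
  outer loop
   vertex 3.6 3.1 4.8
   vertex 2.6 4.5 4.6
   vertex 2.7 1.0 2.3
  endloop
 endfacet
 facet normal -0.142 -0.732 0.666
  outer loop
   vertex 3.6 3.1 4.8
   vertex 2.7 1.0 2.3
   vertex 4.3 2.6 4.4
  endloop
 endfacet
 facet normal -0.139 0.042 0.989
  outer loop
   vertex 3.6 3.1 4.8
   vertex 4.8 4.7 4.9
   vertex 2.6 4.5 4.6
  endloop
 endfacet
 facet normal 0.311 -0.290 0.905
  outer loop
   vertex 3.6 3.1 4.8
   vertex 4.3 2.6 4.4
   vertex 4.8 4.7 4.9
  endloop
 endfacet
 facet normal 0.682 -0.731 -0.009
  outer loop
   vertex 4.1 2.3 2.8
   vertex 2.7 1.0 2.3
   vertex 3.1 1.4 0.1
  endloop
 endfacet
 facet normal 0.669 -0.741 0.055
  outer loop
   vertex 4.1 2.3 2.8
   vertex 4.3 2.6 4.4
   vertex 2.7 1.0 2.3
  endloop
 endfacet
 facet normal 0.885 -0.427 -0.185
  outer loop
   vertex 4.1 2.3 2.8
   vertex 3.1 1.4 0.1
   vertex 4.9 4.0 2.7
  endloop
 endfacet
 facet normal 0.904 -0.427 -0.033
  outer loop
   vertex 4.1 2.3 2.8
   vertex 4.9 4.0 2.7
   vertex 4.3 2.6 4.4
  endloop
 endfacet
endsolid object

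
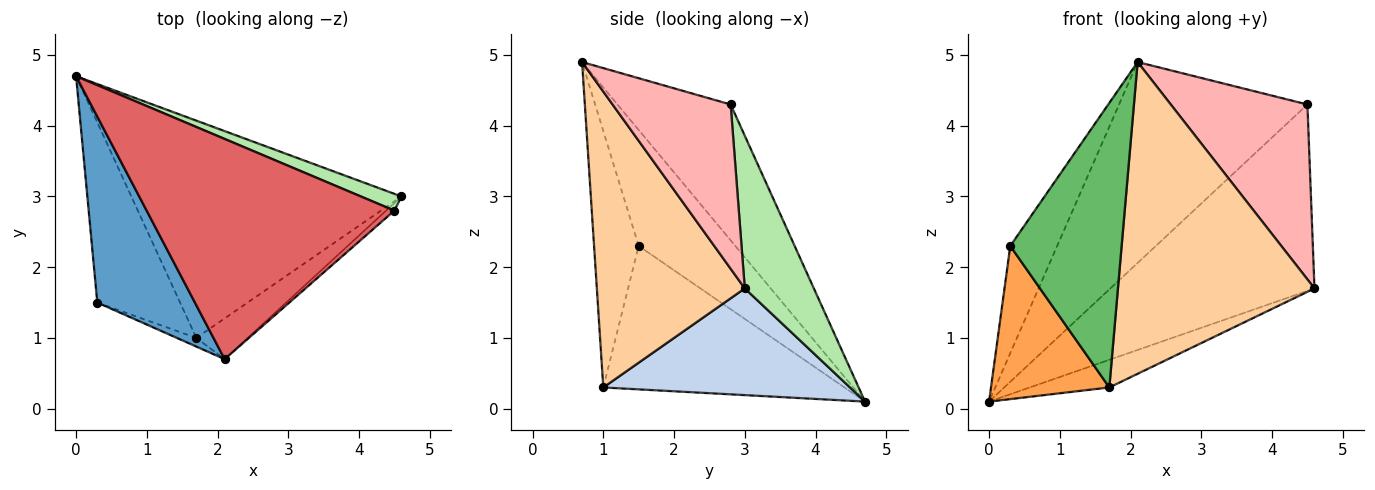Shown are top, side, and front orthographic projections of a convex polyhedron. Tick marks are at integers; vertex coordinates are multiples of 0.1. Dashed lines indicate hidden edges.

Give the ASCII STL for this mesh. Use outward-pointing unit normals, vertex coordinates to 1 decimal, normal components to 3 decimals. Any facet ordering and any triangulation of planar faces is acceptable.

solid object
 facet normal -0.717 0.348 0.604
  outer loop
   vertex 0.3 1.5 2.3
   vertex 2.1 0.7 4.9
   vertex 0.0 4.7 0.1
  endloop
 endfacet
 facet normal 0.365 0.118 -0.924
  outer loop
   vertex 1.7 1.0 0.3
   vertex 0.0 4.7 0.1
   vertex 4.6 3.0 1.7
  endloop
 endfacet
 facet normal -0.797 -0.391 -0.460
  outer loop
   vertex 1.7 1.0 0.3
   vertex 0.3 1.5 2.3
   vertex 0.0 4.7 0.1
  endloop
 endfacet
 facet normal 0.598 -0.795 -0.104
  outer loop
   vertex 1.7 1.0 0.3
   vertex 4.6 3.0 1.7
   vertex 2.1 0.7 4.9
  endloop
 endfacet
 facet normal -0.372 -0.928 -0.028
  outer loop
   vertex 1.7 1.0 0.3
   vertex 2.1 0.7 4.9
   vertex 0.3 1.5 2.3
  endloop
 endfacet
 facet normal 0.319 0.944 0.085
  outer loop
   vertex 4.5 2.8 4.3
   vertex 4.6 3.0 1.7
   vertex 0.0 4.7 0.1
  endloop
 endfacet
 facet normal -0.375 0.625 0.685
  outer loop
   vertex 4.5 2.8 4.3
   vertex 0.0 4.7 0.1
   vertex 2.1 0.7 4.9
  endloop
 endfacet
 facet normal 0.653 -0.756 -0.033
  outer loop
   vertex 4.5 2.8 4.3
   vertex 2.1 0.7 4.9
   vertex 4.6 3.0 1.7
  endloop
 endfacet
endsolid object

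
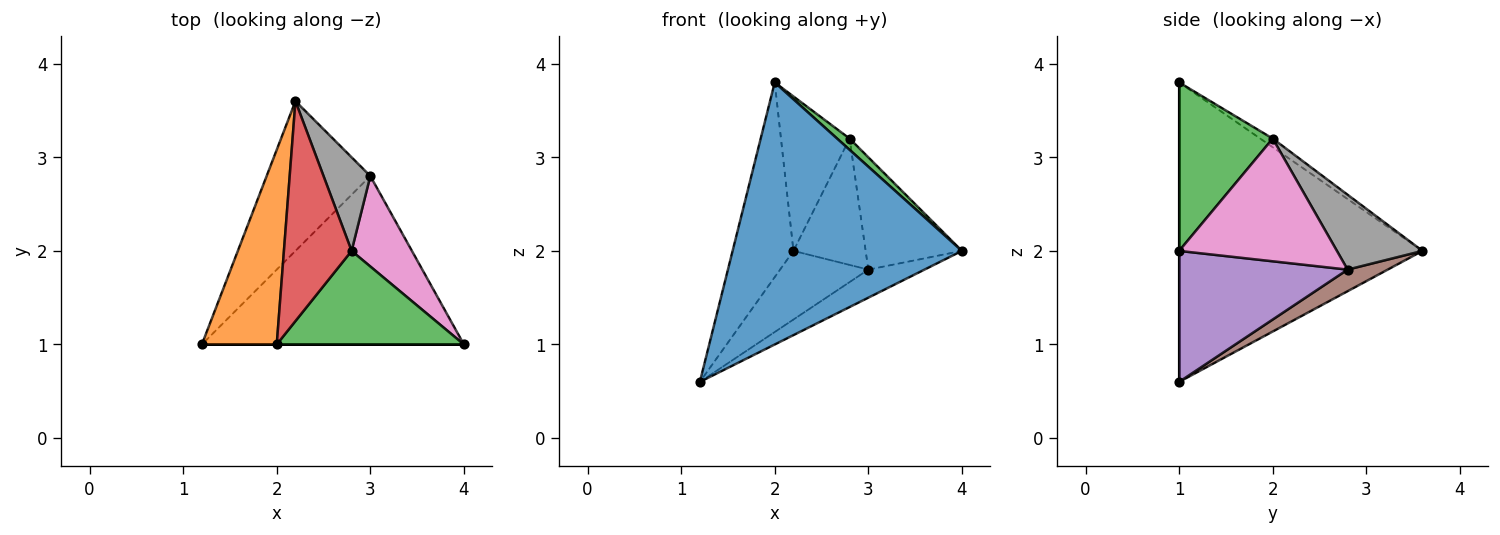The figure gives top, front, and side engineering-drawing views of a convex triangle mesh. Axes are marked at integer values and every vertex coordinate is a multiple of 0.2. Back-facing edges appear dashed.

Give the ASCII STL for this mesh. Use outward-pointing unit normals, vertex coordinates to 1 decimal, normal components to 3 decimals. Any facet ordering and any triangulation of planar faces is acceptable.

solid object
 facet normal 0.000 -1.000 0.000
  outer loop
   vertex 2.0 1.0 3.8
   vertex 1.2 1.0 0.6
   vertex 4.0 1.0 2.0
  endloop
 endfacet
 facet normal -0.943 0.236 0.236
  outer loop
   vertex 2.0 1.0 3.8
   vertex 2.2 3.6 2.0
   vertex 1.2 1.0 0.6
  endloop
 endfacet
 facet normal 0.666 -0.089 0.740
  outer loop
   vertex 2.8 2.0 3.2
   vertex 2.0 1.0 3.8
   vertex 4.0 1.0 2.0
  endloop
 endfacet
 facet normal -0.104 0.572 0.814
  outer loop
   vertex 2.8 2.0 3.2
   vertex 2.2 3.6 2.0
   vertex 2.0 1.0 3.8
  endloop
 endfacet
 facet normal 0.442 0.147 -0.885
  outer loop
   vertex 3.0 2.8 1.8
   vertex 4.0 1.0 2.0
   vertex 1.2 1.0 0.6
  endloop
 endfacet
 facet normal 0.186 0.409 -0.893
  outer loop
   vertex 3.0 2.8 1.8
   vertex 1.2 1.0 0.6
   vertex 2.2 3.6 2.0
  endloop
 endfacet
 facet normal 0.787 0.480 0.387
  outer loop
   vertex 3.0 2.8 1.8
   vertex 2.8 2.0 3.2
   vertex 4.0 1.0 2.0
  endloop
 endfacet
 facet normal 0.690 0.582 0.431
  outer loop
   vertex 3.0 2.8 1.8
   vertex 2.2 3.6 2.0
   vertex 2.8 2.0 3.2
  endloop
 endfacet
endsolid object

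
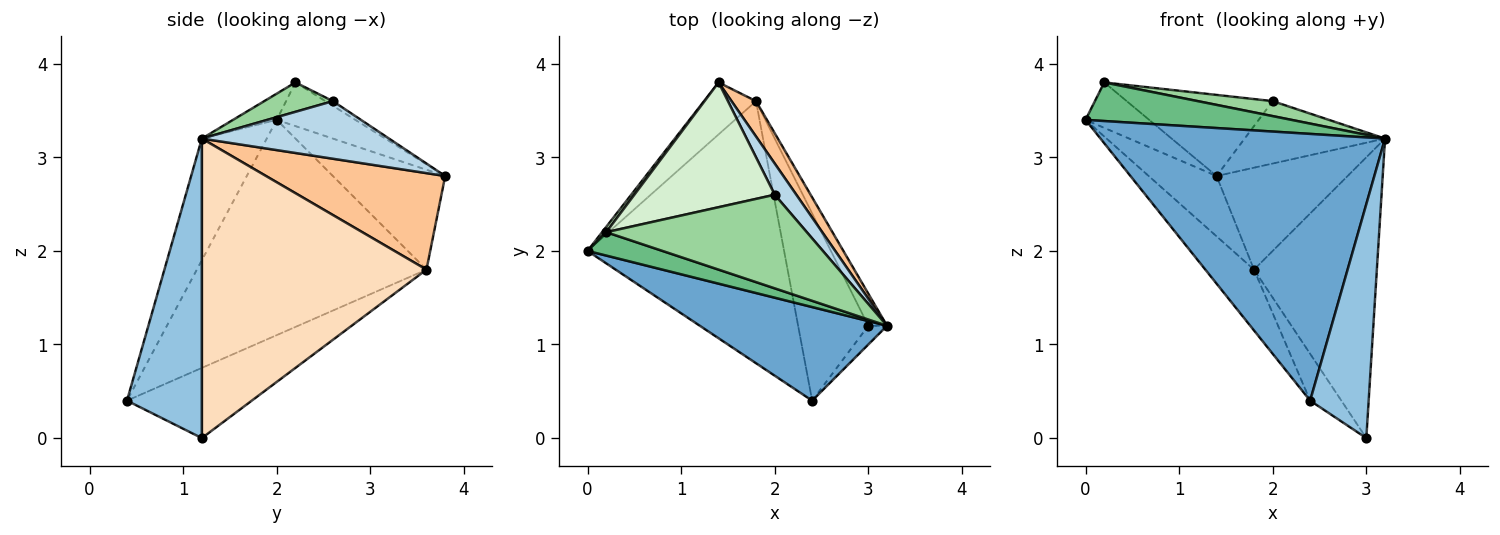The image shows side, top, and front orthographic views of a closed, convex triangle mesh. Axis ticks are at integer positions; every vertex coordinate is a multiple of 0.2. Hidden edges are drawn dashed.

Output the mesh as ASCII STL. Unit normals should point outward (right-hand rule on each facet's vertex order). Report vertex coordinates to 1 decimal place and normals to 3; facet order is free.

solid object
 facet normal -0.210 -0.922 0.324
  outer loop
   vertex 2.4 0.4 0.4
   vertex 3.2 1.2 3.2
   vertex 0.0 2.0 3.4
  endloop
 endfacet
 facet normal 0.787 -0.615 -0.049
  outer loop
   vertex 2.4 0.4 0.4
   vertex 3.0 1.2 0.0
   vertex 3.2 1.2 3.2
  endloop
 endfacet
 facet normal 0.766 0.575 0.287
  outer loop
   vertex 2.0 2.6 3.6
   vertex 3.2 1.2 3.2
   vertex 1.4 3.8 2.8
  endloop
 endfacet
 facet normal -0.782 0.472 -0.407
  outer loop
   vertex 1.8 3.6 1.8
   vertex 0.0 2.0 3.4
   vertex 1.4 3.8 2.8
  endloop
 endfacet
 facet normal -0.730 0.155 -0.666
  outer loop
   vertex 1.8 3.6 1.8
   vertex 2.4 0.4 0.4
   vertex 0.0 2.0 3.4
  endloop
 endfacet
 facet normal -0.696 0.174 -0.696
  outer loop
   vertex 1.8 3.6 1.8
   vertex 3.0 1.2 0.0
   vertex 2.4 0.4 0.4
  endloop
 endfacet
 facet normal 0.791 0.578 0.201
  outer loop
   vertex 1.8 3.6 1.8
   vertex 1.4 3.8 2.8
   vertex 3.2 1.2 3.2
  endloop
 endfacet
 facet normal 0.876 0.479 -0.055
  outer loop
   vertex 1.8 3.6 1.8
   vertex 3.2 1.2 3.2
   vertex 3.0 1.2 0.0
  endloop
 endfacet
 facet normal -0.178 -0.841 0.510
  outer loop
   vertex 0.2 2.2 3.8
   vertex 0.0 2.0 3.4
   vertex 3.2 1.2 3.2
  endloop
 endfacet
 facet normal 0.143 -0.156 0.977
  outer loop
   vertex 0.2 2.2 3.8
   vertex 3.2 1.2 3.2
   vertex 2.0 2.6 3.6
  endloop
 endfacet
 facet normal -0.775 0.627 0.074
  outer loop
   vertex 0.2 2.2 3.8
   vertex 1.4 3.8 2.8
   vertex 0.0 2.0 3.4
  endloop
 endfacet
 facet normal -0.028 0.545 0.838
  outer loop
   vertex 0.2 2.2 3.8
   vertex 2.0 2.6 3.6
   vertex 1.4 3.8 2.8
  endloop
 endfacet
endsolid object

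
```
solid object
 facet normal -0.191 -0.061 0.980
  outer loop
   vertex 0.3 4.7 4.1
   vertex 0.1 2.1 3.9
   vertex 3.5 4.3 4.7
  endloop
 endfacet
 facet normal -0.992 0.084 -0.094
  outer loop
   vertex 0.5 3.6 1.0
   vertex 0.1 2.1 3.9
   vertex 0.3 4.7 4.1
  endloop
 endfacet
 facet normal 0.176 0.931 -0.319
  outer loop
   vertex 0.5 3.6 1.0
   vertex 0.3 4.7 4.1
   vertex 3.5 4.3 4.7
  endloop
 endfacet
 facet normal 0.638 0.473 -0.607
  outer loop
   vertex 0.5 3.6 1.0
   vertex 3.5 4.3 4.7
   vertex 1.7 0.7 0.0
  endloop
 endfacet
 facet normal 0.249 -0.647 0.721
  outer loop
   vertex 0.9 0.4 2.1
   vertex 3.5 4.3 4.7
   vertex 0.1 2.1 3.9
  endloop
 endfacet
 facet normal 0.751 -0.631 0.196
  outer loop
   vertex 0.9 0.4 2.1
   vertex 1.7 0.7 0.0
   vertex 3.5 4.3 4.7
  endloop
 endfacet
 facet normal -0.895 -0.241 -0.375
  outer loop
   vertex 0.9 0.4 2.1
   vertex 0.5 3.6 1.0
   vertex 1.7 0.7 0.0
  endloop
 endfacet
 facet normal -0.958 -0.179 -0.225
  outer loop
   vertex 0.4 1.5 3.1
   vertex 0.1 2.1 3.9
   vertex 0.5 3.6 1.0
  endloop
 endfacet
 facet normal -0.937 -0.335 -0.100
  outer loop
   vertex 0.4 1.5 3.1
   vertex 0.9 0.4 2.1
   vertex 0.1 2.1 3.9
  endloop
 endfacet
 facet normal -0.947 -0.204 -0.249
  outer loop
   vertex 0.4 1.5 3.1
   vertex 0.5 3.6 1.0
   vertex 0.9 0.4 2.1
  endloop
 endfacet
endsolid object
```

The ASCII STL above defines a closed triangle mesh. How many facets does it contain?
10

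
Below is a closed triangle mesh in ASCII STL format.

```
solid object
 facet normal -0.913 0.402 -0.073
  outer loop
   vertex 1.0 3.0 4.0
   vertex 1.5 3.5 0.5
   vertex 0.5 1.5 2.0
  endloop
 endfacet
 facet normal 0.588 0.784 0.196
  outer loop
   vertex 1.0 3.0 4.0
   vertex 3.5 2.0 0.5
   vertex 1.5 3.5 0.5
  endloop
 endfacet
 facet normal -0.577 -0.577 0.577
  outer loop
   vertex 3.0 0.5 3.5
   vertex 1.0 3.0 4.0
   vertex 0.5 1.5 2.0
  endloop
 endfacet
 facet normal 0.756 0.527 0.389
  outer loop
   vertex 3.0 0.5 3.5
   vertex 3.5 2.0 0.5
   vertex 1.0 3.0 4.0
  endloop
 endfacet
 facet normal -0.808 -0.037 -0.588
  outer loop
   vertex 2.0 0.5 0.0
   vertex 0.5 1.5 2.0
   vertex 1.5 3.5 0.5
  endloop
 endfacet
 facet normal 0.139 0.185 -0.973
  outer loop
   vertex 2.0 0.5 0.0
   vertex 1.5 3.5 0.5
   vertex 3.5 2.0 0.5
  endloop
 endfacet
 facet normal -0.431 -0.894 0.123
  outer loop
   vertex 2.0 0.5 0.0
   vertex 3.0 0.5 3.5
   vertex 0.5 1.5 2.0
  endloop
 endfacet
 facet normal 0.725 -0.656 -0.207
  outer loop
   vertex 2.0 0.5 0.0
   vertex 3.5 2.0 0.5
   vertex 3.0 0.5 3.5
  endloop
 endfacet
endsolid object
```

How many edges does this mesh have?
12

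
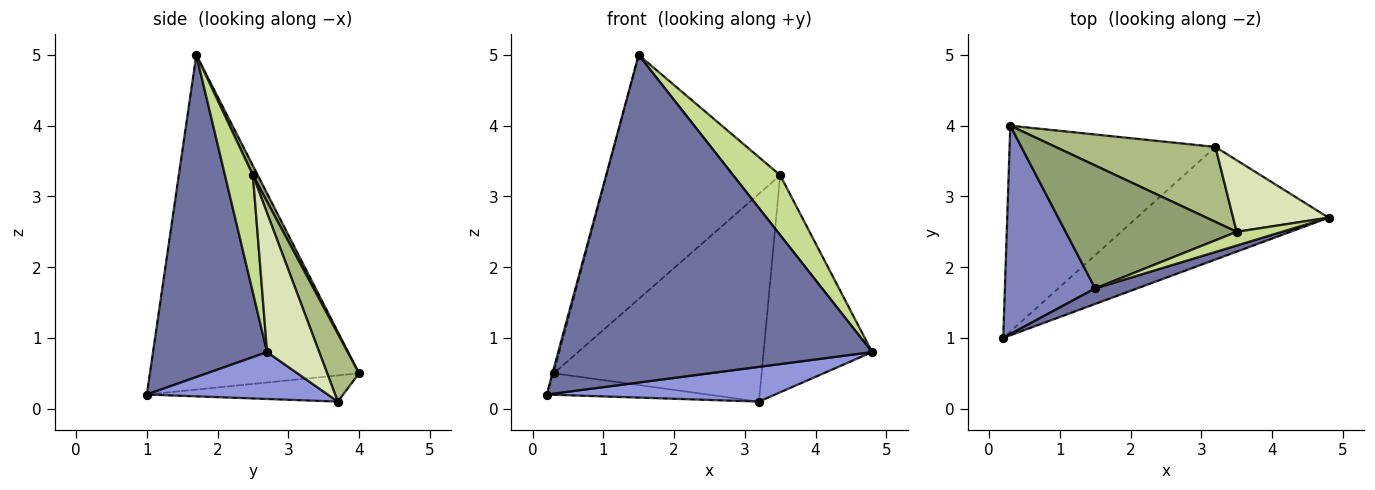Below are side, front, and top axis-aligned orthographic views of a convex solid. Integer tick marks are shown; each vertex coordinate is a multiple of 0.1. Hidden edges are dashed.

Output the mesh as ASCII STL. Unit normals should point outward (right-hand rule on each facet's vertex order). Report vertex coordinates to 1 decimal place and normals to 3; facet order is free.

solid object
 facet normal 0.341 -0.939 0.045
  outer loop
   vertex 1.5 1.7 5.0
   vertex 0.2 1.0 0.2
   vertex 4.8 2.7 0.8
  endloop
 endfacet
 facet normal -0.965 0.006 0.261
  outer loop
   vertex 1.5 1.7 5.0
   vertex 0.3 4.0 0.5
   vertex 0.2 1.0 0.2
  endloop
 endfacet
 facet normal 0.228 -0.287 -0.930
  outer loop
   vertex 3.2 3.7 0.1
   vertex 4.8 2.7 0.8
   vertex 0.2 1.0 0.2
  endloop
 endfacet
 facet normal -0.125 0.103 -0.987
  outer loop
   vertex 3.2 3.7 0.1
   vertex 0.2 1.0 0.2
   vertex 0.3 4.0 0.5
  endloop
 endfacet
 facet normal 0.025 0.893 0.450
  outer loop
   vertex 3.5 2.5 3.3
   vertex 0.3 4.0 0.5
   vertex 1.5 1.7 5.0
  endloop
 endfacet
 facet normal 0.143 0.931 0.336
  outer loop
   vertex 3.5 2.5 3.3
   vertex 3.2 3.7 0.1
   vertex 0.3 4.0 0.5
  endloop
 endfacet
 facet normal 0.502 -0.843 0.193
  outer loop
   vertex 3.5 2.5 3.3
   vertex 1.5 1.7 5.0
   vertex 4.8 2.7 0.8
  endloop
 endfacet
 facet normal 0.415 0.864 0.285
  outer loop
   vertex 3.5 2.5 3.3
   vertex 4.8 2.7 0.8
   vertex 3.2 3.7 0.1
  endloop
 endfacet
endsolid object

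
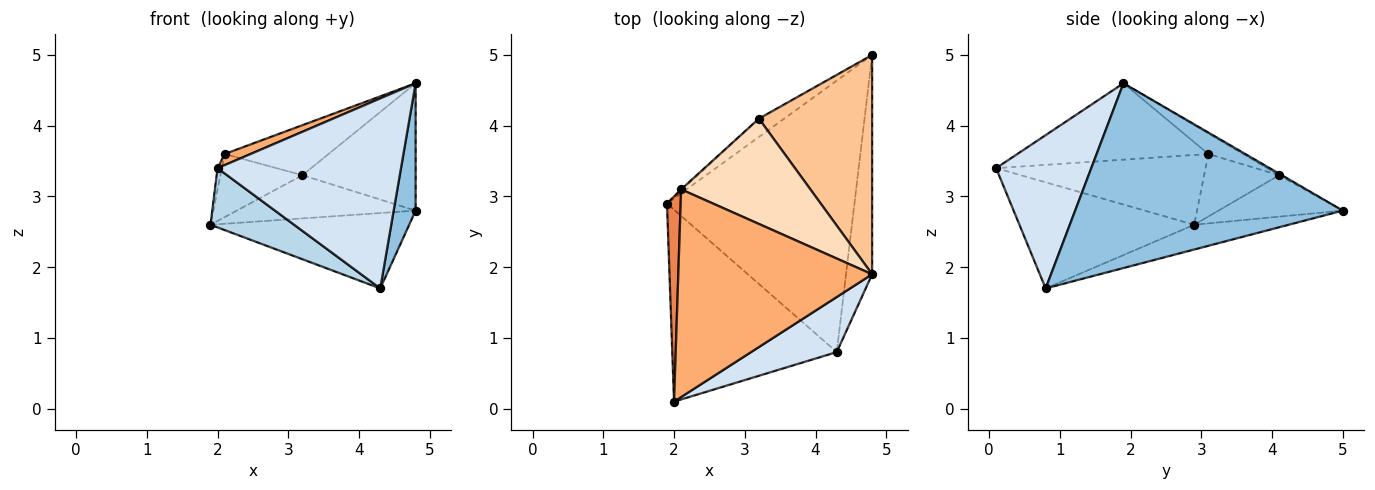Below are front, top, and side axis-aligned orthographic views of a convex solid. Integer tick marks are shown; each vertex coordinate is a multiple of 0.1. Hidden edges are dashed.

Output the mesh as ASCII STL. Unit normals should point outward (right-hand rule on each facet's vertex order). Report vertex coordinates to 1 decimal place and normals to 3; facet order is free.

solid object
 facet normal -0.126 0.265 -0.956
  outer loop
   vertex 4.3 0.8 1.7
   vertex 1.9 2.9 2.6
   vertex 4.8 5.0 2.8
  endloop
 endfacet
 facet normal 0.987 -0.081 -0.139
  outer loop
   vertex 4.3 0.8 1.7
   vertex 4.8 5.0 2.8
   vertex 4.8 1.9 4.6
  endloop
 endfacet
 facet normal -0.525 -0.251 -0.813
  outer loop
   vertex 2.0 0.1 3.4
   vertex 1.9 2.9 2.6
   vertex 4.3 0.8 1.7
  endloop
 endfacet
 facet normal 0.446 -0.860 0.249
  outer loop
   vertex 2.0 0.1 3.4
   vertex 4.3 0.8 1.7
   vertex 4.8 1.9 4.6
  endloop
 endfacet
 facet normal -0.981 0.020 0.192
  outer loop
   vertex 2.1 3.1 3.6
   vertex 1.9 2.9 2.6
   vertex 2.0 0.1 3.4
  endloop
 endfacet
 facet normal -0.366 -0.050 0.929
  outer loop
   vertex 2.1 3.1 3.6
   vertex 2.0 0.1 3.4
   vertex 4.8 1.9 4.6
  endloop
 endfacet
 facet normal -0.012 0.502 0.865
  outer loop
   vertex 3.2 4.1 3.3
   vertex 4.8 1.9 4.6
   vertex 4.8 5.0 2.8
  endloop
 endfacet
 facet normal -0.142 0.425 0.894
  outer loop
   vertex 3.2 4.1 3.3
   vertex 2.1 3.1 3.6
   vertex 4.8 1.9 4.6
  endloop
 endfacet
 facet normal -0.539 0.776 -0.329
  outer loop
   vertex 3.2 4.1 3.3
   vertex 4.8 5.0 2.8
   vertex 1.9 2.9 2.6
  endloop
 endfacet
 facet normal -0.675 0.738 -0.013
  outer loop
   vertex 3.2 4.1 3.3
   vertex 1.9 2.9 2.6
   vertex 2.1 3.1 3.6
  endloop
 endfacet
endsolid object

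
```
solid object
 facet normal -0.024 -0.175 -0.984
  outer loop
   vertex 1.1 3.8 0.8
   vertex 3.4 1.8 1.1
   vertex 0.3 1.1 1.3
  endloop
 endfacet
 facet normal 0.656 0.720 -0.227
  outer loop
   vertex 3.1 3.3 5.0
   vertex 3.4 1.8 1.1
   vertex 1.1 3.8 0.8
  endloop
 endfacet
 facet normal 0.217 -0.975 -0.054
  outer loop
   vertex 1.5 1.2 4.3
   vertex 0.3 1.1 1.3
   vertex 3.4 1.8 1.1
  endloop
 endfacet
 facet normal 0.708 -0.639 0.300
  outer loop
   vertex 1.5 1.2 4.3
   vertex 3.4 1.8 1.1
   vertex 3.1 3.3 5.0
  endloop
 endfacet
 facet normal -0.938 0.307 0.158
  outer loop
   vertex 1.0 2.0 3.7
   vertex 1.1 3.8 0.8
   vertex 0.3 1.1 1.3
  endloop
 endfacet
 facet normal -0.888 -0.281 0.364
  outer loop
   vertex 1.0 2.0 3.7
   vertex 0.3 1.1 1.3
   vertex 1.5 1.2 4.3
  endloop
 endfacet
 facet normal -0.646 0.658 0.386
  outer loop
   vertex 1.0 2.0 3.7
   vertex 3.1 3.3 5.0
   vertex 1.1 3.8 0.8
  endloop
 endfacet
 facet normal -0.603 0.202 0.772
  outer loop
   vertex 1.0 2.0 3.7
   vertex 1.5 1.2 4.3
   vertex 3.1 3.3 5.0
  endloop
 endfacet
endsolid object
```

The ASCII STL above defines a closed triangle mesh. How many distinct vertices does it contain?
6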